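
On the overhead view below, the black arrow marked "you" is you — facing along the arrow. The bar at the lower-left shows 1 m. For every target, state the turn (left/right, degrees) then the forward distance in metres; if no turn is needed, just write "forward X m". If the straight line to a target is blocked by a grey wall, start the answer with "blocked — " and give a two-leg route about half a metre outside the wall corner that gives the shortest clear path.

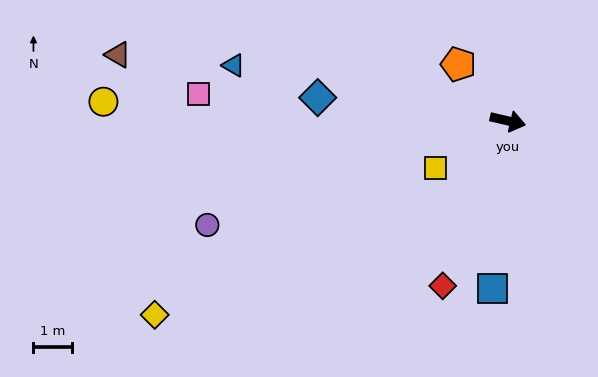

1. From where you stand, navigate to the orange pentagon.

turn left 144°, forward 2.0 m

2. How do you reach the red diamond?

turn right 98°, forward 4.6 m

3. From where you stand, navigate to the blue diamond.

turn right 174°, forward 5.0 m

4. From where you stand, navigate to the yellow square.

turn right 134°, forward 2.3 m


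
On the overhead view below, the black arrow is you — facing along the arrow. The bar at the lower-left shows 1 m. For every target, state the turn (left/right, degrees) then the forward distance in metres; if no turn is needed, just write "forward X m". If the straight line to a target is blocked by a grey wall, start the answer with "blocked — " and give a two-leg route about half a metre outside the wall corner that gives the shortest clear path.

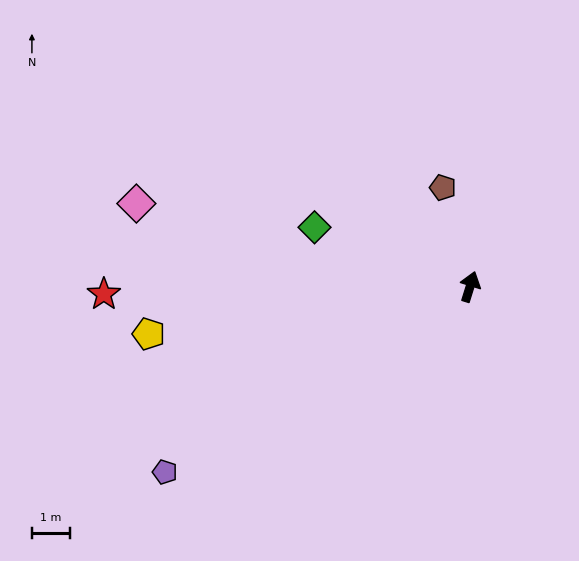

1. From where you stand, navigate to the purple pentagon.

turn left 139°, forward 9.3 m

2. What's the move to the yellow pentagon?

turn left 116°, forward 8.5 m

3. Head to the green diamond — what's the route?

turn left 86°, forward 4.3 m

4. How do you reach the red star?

turn left 109°, forward 9.5 m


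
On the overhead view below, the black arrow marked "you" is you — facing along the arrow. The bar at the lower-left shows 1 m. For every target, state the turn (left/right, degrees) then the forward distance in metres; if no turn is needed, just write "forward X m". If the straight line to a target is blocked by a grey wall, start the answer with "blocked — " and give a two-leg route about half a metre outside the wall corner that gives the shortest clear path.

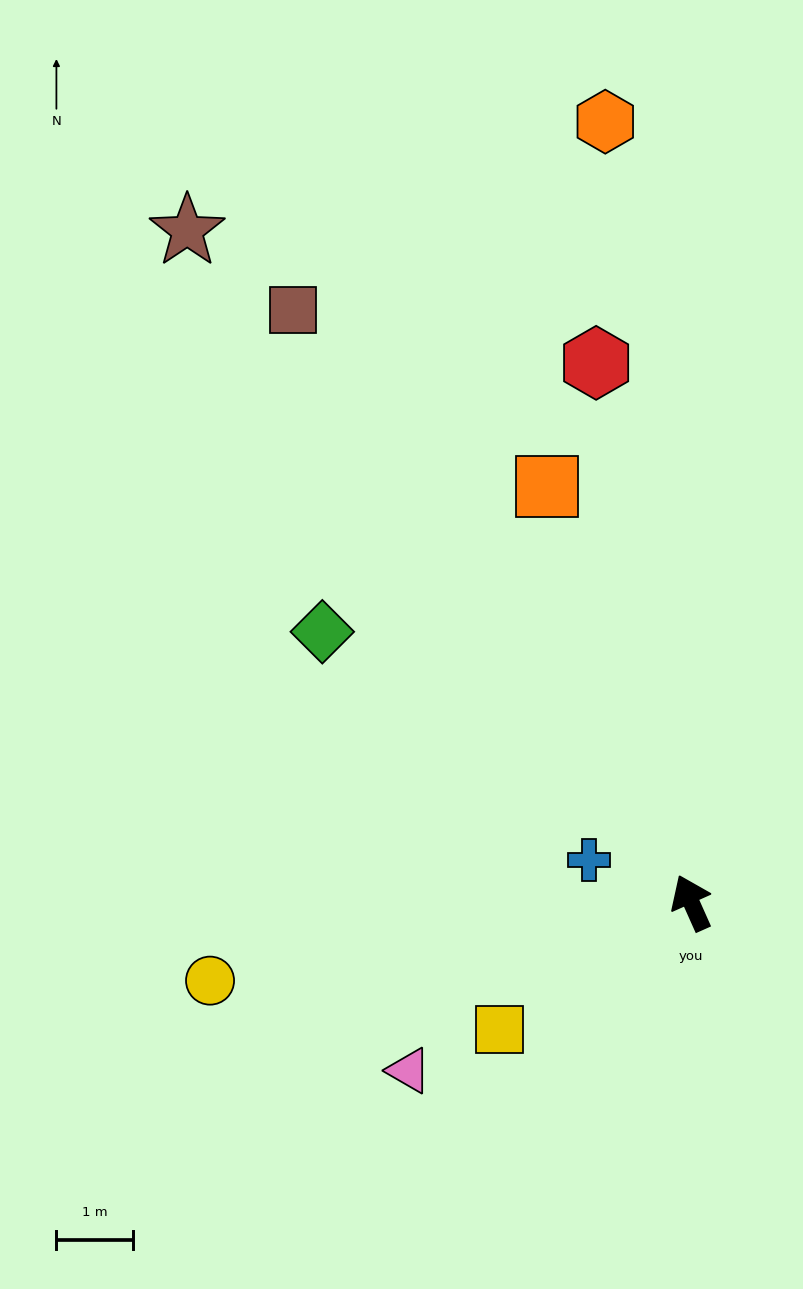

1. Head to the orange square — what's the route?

turn right 5°, forward 5.8 m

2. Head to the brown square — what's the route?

turn left 10°, forward 9.4 m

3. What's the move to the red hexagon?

turn right 14°, forward 7.2 m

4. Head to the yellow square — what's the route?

turn left 99°, forward 3.0 m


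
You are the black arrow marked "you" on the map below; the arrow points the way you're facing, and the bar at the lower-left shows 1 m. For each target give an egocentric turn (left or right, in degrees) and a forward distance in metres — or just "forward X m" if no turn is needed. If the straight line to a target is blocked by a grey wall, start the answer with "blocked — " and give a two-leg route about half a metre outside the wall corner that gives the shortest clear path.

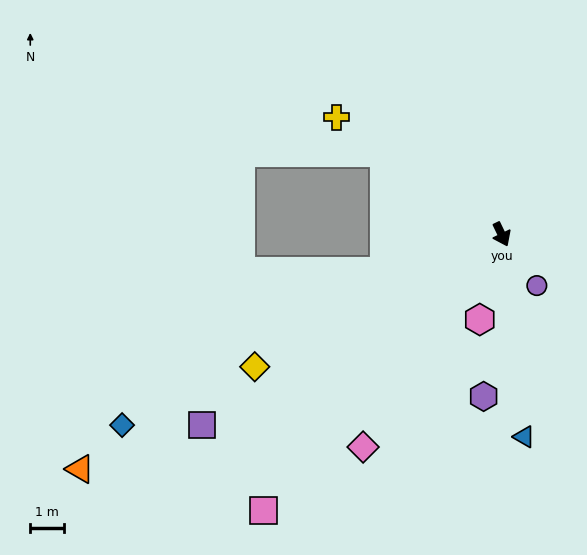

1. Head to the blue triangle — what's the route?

turn right 19°, forward 6.0 m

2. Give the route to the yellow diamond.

turn right 87°, forward 8.3 m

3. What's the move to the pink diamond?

turn right 59°, forward 7.5 m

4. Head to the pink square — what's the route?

turn right 66°, forward 10.8 m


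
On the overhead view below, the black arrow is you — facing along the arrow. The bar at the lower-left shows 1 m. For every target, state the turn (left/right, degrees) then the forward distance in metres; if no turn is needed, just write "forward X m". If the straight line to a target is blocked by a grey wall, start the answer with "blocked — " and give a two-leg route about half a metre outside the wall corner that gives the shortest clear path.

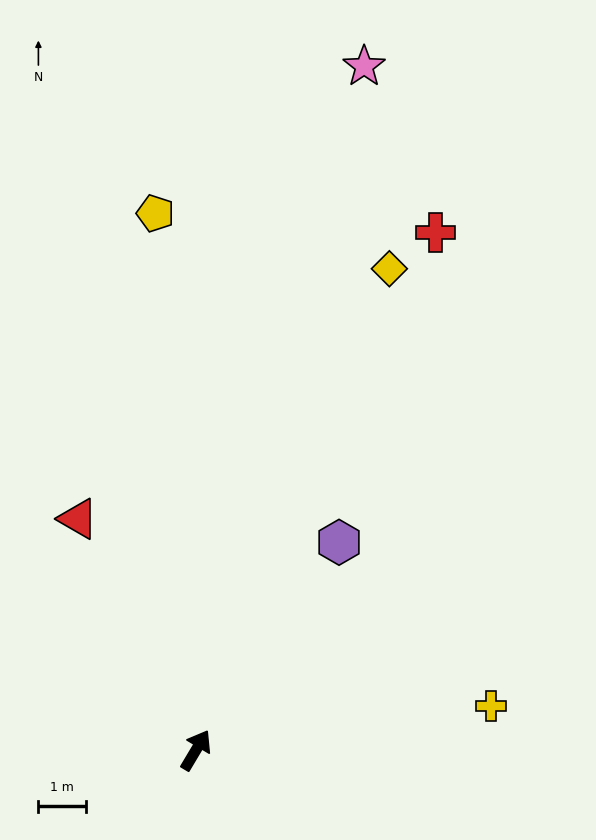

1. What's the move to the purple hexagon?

turn right 4°, forward 5.3 m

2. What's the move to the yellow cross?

turn right 51°, forward 6.3 m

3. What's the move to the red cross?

turn left 6°, forward 12.0 m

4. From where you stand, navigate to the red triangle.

turn left 58°, forward 5.5 m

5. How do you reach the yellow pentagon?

turn left 35°, forward 11.3 m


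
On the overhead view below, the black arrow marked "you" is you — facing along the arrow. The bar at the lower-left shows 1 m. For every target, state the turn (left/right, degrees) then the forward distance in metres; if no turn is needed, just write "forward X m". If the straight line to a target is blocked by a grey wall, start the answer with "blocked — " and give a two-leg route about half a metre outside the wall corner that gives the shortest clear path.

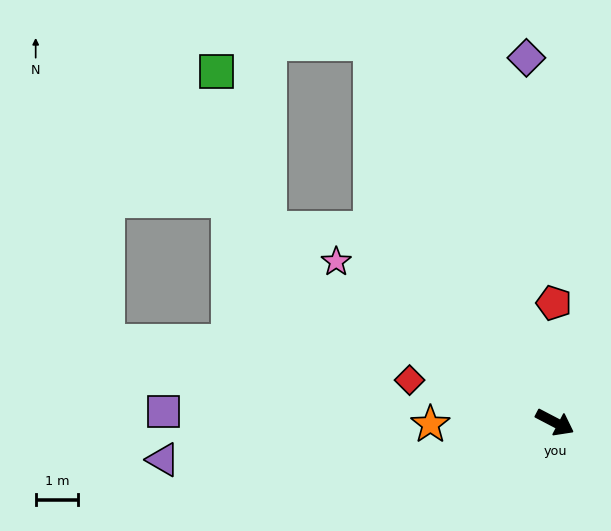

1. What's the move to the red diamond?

turn right 169°, forward 3.6 m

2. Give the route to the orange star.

turn right 151°, forward 2.9 m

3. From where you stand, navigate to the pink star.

turn left 171°, forward 6.4 m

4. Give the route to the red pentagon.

turn left 118°, forward 2.8 m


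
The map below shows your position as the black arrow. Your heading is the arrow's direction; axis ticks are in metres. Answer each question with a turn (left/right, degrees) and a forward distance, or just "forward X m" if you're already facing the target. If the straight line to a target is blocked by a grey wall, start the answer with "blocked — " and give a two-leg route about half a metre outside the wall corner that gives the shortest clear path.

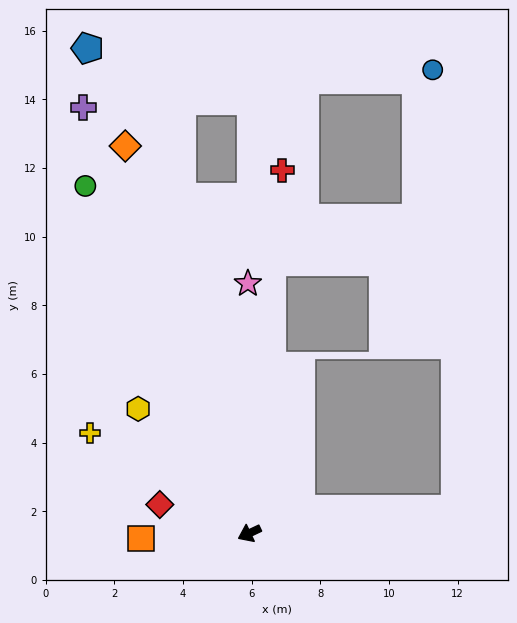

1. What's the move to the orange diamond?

turn right 98°, forward 11.8 m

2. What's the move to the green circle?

turn right 90°, forward 11.2 m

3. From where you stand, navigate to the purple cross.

turn right 94°, forward 13.3 m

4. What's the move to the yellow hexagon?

turn right 74°, forward 4.9 m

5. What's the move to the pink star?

turn right 115°, forward 7.3 m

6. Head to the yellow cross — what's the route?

turn right 57°, forward 5.5 m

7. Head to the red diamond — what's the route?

turn right 43°, forward 2.7 m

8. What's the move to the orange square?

turn right 22°, forward 3.2 m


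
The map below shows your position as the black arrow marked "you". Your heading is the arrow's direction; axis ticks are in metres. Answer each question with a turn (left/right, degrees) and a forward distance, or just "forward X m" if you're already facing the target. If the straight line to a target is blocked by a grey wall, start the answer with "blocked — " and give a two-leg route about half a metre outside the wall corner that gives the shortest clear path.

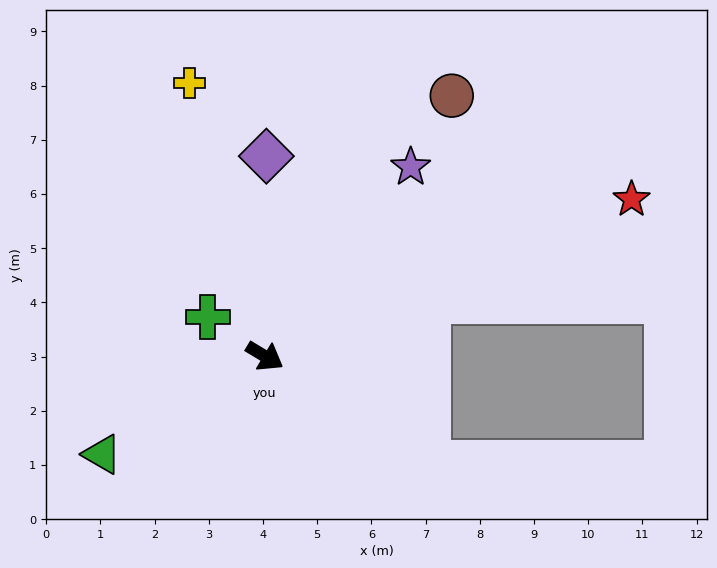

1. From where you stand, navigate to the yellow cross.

turn left 136°, forward 5.2 m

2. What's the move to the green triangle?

turn right 118°, forward 3.5 m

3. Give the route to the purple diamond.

turn left 121°, forward 3.7 m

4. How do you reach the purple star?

turn left 83°, forward 4.4 m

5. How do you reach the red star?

turn left 54°, forward 7.4 m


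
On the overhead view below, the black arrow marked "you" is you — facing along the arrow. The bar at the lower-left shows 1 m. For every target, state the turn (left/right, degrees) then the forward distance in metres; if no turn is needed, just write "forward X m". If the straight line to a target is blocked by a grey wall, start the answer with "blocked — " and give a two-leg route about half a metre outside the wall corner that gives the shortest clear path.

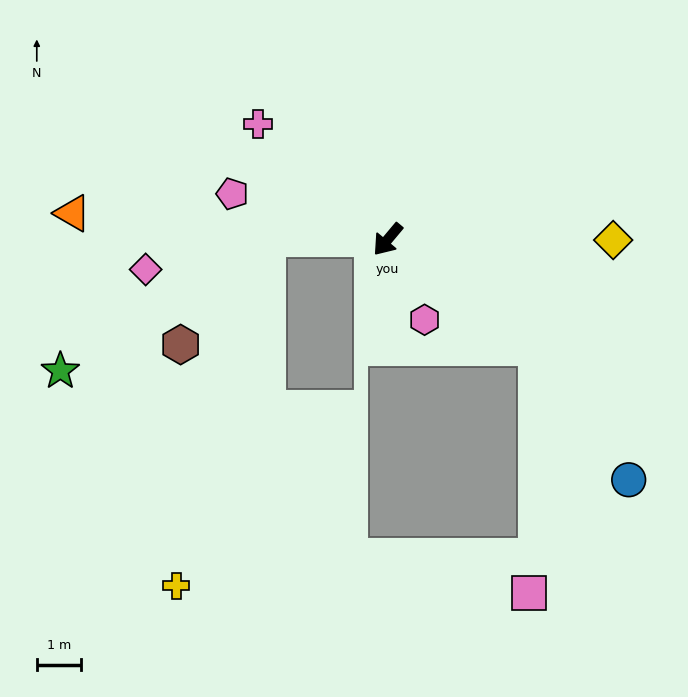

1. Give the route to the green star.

blocked — turn right 51°, forward 2.7 m, then turn left 34°, forward 5.5 m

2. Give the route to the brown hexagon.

blocked — turn right 51°, forward 2.7 m, then turn left 52°, forward 3.1 m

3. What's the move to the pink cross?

turn right 92°, forward 3.9 m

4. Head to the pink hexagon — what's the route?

turn left 65°, forward 2.0 m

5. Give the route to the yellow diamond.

turn left 130°, forward 5.1 m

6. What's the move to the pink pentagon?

turn right 66°, forward 3.6 m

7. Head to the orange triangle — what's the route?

turn right 55°, forward 7.1 m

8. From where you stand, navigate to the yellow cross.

blocked — turn right 51°, forward 2.7 m, then turn left 76°, forward 8.1 m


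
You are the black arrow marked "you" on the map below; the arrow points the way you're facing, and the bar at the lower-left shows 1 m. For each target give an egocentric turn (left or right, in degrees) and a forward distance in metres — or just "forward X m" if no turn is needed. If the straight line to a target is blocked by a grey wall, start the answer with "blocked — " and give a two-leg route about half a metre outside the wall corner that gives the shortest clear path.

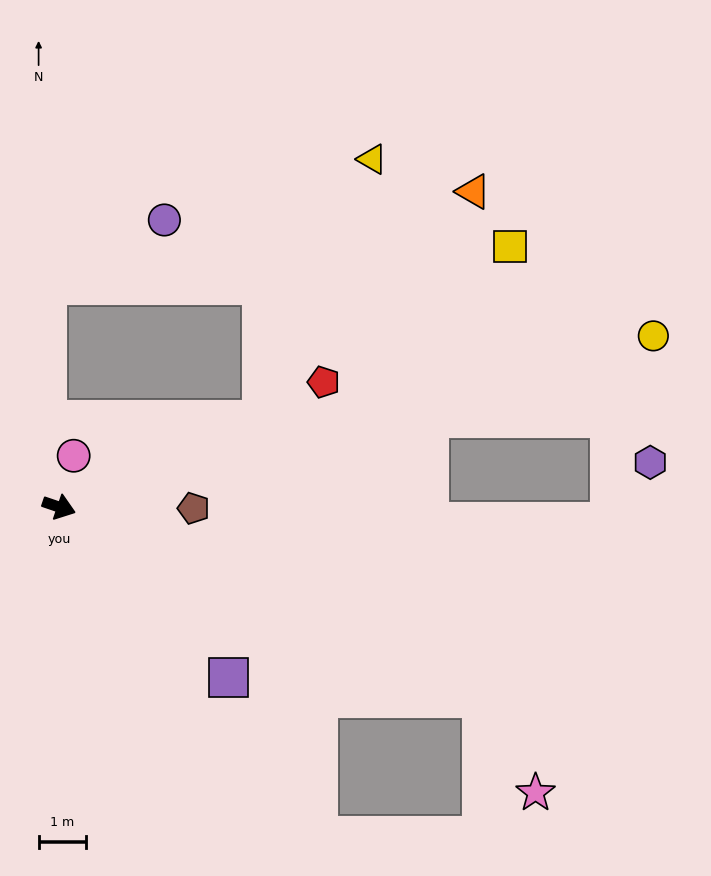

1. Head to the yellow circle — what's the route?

turn left 35°, forward 13.0 m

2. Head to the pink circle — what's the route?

turn left 93°, forward 1.1 m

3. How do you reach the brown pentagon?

turn left 18°, forward 2.8 m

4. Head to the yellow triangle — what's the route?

blocked — turn left 42°, forward 4.7 m, then turn left 44°, forward 6.0 m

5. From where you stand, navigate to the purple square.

turn right 26°, forward 5.1 m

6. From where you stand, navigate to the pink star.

blocked — turn right 5°, forward 9.8 m, then turn right 37°, forward 2.3 m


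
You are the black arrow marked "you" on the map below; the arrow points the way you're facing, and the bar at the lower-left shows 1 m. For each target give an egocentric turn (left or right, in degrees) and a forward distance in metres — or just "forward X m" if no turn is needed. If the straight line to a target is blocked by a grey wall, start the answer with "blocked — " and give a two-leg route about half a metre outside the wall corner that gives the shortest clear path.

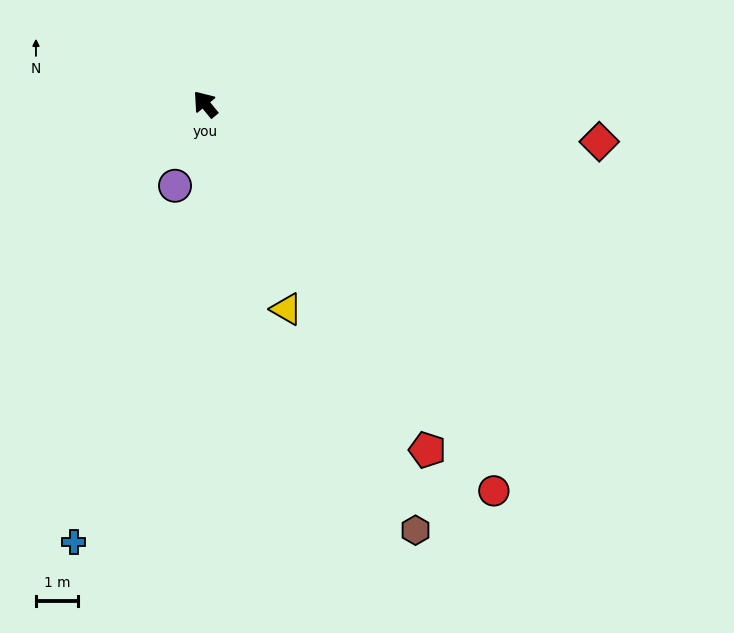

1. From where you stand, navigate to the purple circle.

turn left 120°, forward 2.1 m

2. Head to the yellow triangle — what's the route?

turn left 162°, forward 5.3 m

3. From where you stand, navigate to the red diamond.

turn right 135°, forward 9.5 m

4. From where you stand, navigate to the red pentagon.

turn left 173°, forward 9.9 m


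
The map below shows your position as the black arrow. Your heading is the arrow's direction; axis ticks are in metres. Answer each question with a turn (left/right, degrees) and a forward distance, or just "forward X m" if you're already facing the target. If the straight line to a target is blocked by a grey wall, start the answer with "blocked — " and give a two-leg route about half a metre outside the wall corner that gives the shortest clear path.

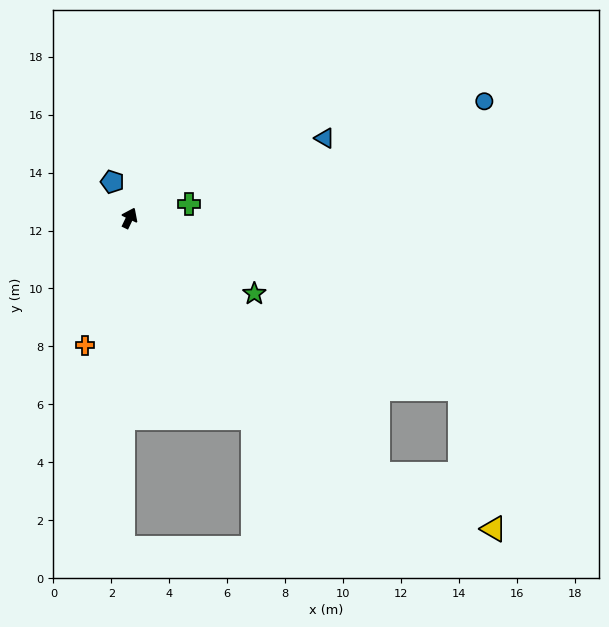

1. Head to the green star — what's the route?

turn right 96°, forward 5.0 m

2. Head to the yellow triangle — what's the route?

blocked — turn right 110°, forward 12.3 m, then turn left 20°, forward 4.4 m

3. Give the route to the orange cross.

turn right 174°, forward 4.7 m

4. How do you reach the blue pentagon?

turn left 51°, forward 1.4 m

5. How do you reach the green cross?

turn right 51°, forward 2.1 m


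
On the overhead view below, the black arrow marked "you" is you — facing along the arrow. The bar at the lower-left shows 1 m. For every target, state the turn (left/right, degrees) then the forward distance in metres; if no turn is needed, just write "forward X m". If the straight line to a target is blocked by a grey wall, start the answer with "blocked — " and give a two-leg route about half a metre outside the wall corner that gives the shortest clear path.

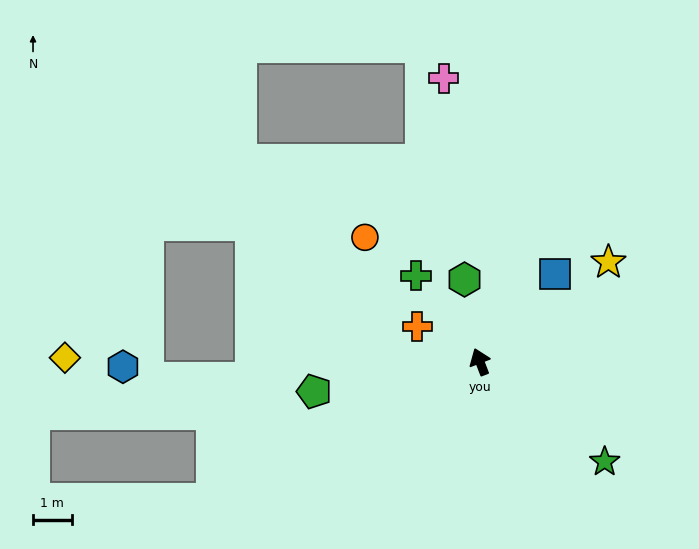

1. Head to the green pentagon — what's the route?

turn left 79°, forward 4.4 m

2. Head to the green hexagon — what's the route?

turn right 10°, forward 2.2 m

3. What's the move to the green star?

turn right 150°, forward 4.1 m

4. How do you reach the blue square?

turn right 62°, forward 3.0 m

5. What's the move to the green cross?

turn left 15°, forward 2.8 m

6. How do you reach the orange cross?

turn left 40°, forward 1.9 m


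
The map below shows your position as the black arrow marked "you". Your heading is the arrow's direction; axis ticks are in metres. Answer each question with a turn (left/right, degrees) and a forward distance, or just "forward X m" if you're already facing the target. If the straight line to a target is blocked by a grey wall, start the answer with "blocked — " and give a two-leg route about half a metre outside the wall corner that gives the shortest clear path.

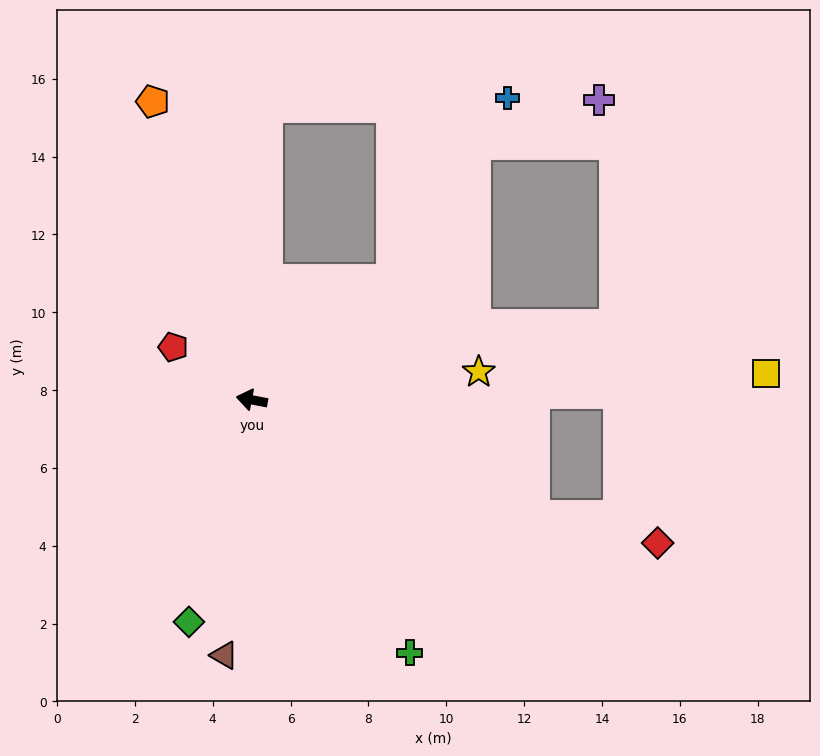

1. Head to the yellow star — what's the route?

turn right 162°, forward 5.9 m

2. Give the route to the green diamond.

turn left 85°, forward 5.9 m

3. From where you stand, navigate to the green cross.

turn left 133°, forward 7.7 m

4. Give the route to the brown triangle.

turn left 95°, forward 6.6 m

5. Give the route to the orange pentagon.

turn right 61°, forward 8.1 m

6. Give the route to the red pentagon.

turn right 23°, forward 2.4 m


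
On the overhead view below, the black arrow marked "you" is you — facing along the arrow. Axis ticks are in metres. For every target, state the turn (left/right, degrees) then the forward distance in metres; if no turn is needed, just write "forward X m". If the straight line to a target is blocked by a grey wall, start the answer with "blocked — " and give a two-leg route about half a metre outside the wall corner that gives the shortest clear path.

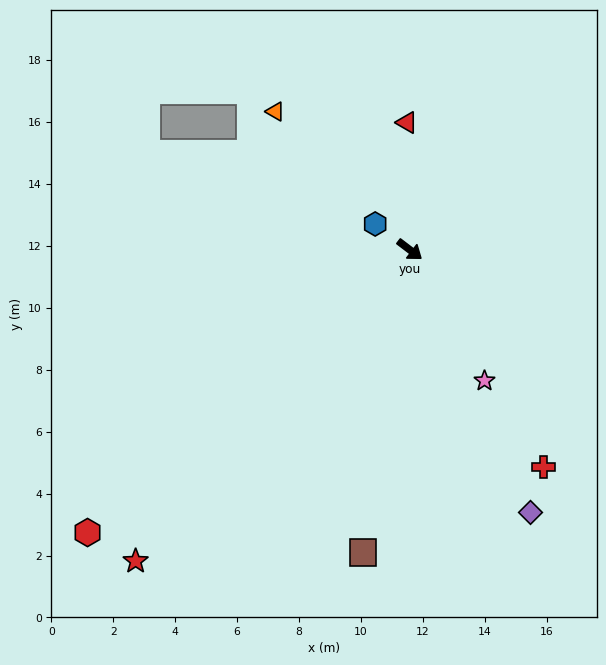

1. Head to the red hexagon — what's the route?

turn right 101°, forward 13.8 m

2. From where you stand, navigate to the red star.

turn right 94°, forward 13.4 m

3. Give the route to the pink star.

turn right 23°, forward 4.9 m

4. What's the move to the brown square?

turn right 61°, forward 9.9 m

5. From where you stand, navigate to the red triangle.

turn left 129°, forward 4.1 m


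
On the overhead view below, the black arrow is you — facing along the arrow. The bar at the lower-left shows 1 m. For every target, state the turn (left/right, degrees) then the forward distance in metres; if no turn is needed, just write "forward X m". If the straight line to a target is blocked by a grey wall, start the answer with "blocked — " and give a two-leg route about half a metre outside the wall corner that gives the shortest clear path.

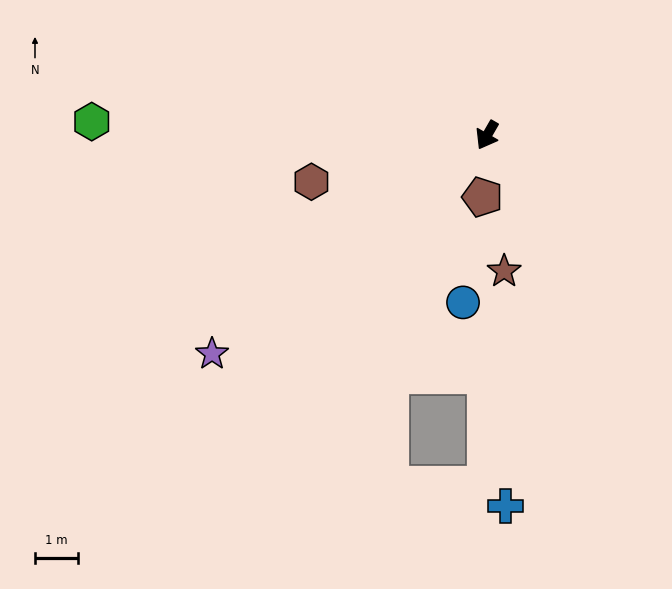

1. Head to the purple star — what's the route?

turn right 22°, forward 8.2 m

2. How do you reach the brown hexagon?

turn right 45°, forward 4.2 m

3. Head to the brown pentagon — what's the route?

turn left 26°, forward 1.4 m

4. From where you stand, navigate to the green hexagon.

turn right 62°, forward 9.2 m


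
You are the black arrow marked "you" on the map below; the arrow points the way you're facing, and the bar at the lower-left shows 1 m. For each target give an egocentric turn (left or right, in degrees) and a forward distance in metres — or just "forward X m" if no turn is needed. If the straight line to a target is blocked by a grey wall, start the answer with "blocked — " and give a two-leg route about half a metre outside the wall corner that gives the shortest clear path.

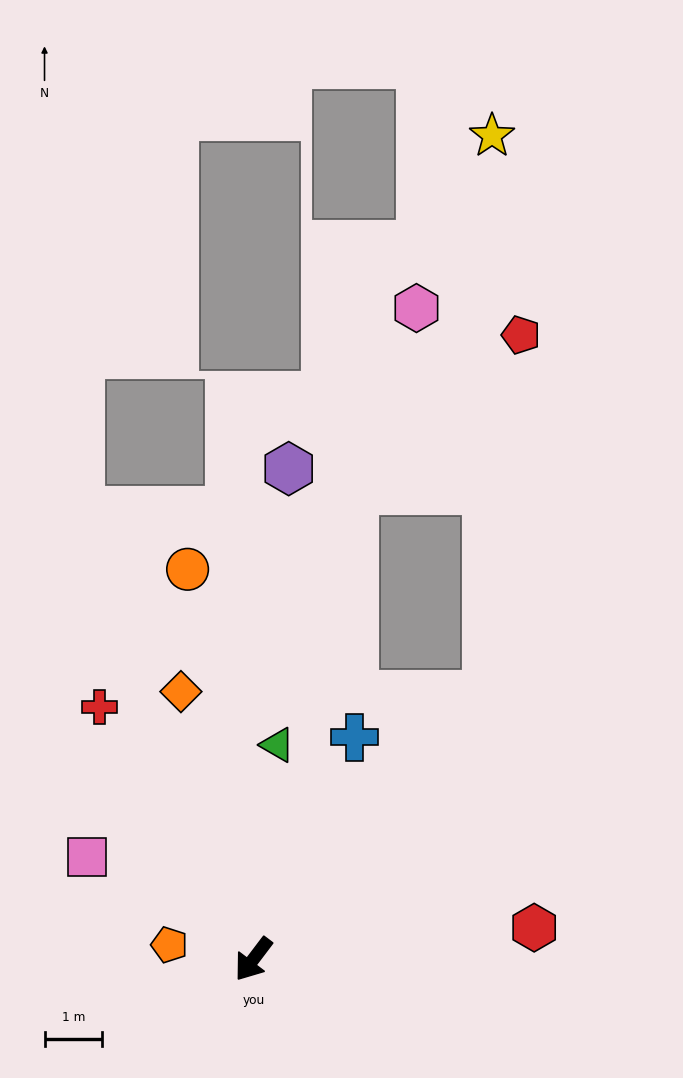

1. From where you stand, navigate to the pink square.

turn right 84°, forward 3.4 m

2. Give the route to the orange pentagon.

turn right 63°, forward 1.5 m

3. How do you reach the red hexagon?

turn left 134°, forward 4.9 m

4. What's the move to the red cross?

turn right 112°, forward 5.1 m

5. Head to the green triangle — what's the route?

turn right 149°, forward 3.7 m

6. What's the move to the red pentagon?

blocked — turn left 176°, forward 6.1 m, then turn left 36°, forward 6.2 m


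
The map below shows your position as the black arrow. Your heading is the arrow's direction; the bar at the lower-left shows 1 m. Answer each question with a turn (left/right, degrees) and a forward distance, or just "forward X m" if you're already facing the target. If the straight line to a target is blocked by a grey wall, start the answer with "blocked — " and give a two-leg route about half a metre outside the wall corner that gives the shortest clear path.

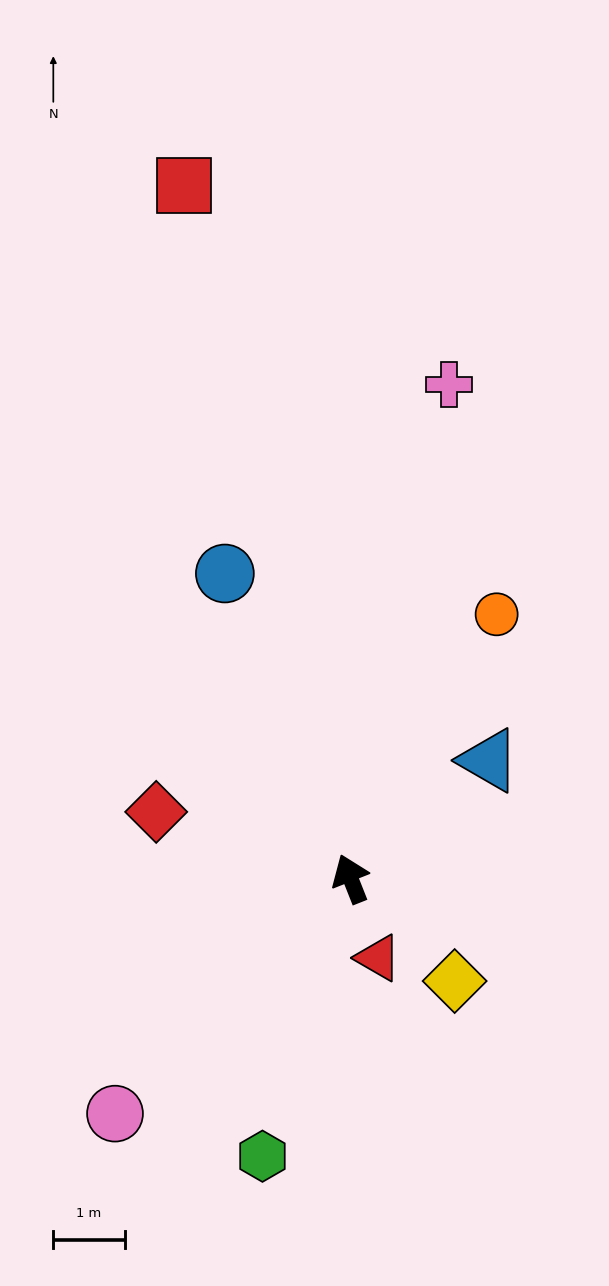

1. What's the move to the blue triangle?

turn right 71°, forward 2.5 m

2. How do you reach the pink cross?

turn right 33°, forward 7.0 m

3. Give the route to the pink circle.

turn left 113°, forward 4.7 m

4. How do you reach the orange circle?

turn right 51°, forward 4.2 m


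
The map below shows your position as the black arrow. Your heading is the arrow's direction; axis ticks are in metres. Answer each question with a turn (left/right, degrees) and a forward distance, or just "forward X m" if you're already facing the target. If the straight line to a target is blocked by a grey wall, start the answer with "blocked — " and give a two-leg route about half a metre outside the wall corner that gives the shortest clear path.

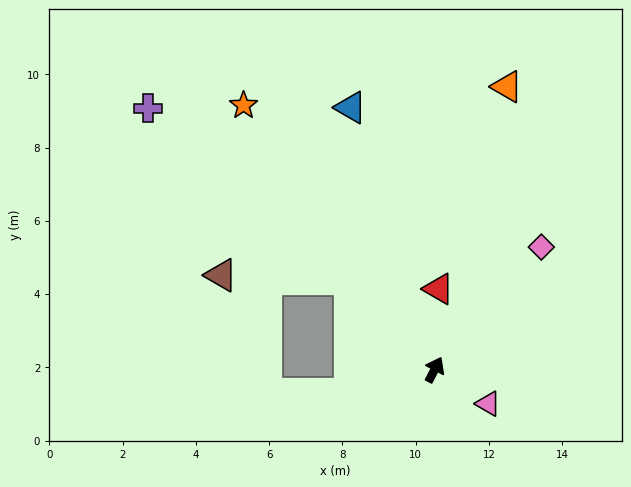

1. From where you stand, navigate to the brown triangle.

blocked — turn left 71°, forward 3.4 m, then turn left 45°, forward 3.5 m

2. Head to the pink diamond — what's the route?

turn right 14°, forward 4.4 m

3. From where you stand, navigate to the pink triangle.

turn right 95°, forward 1.7 m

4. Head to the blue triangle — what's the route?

turn left 45°, forward 7.5 m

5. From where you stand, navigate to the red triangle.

turn left 25°, forward 2.2 m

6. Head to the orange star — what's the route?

turn left 63°, forward 8.9 m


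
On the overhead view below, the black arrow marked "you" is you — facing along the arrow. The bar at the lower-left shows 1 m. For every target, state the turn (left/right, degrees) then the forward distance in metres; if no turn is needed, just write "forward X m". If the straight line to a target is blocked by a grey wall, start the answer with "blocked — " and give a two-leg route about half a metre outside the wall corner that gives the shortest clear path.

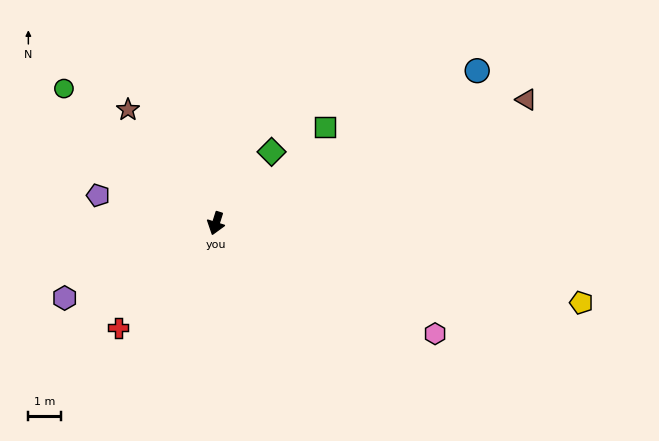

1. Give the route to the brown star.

turn right 125°, forward 4.4 m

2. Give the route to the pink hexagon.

turn left 81°, forward 7.6 m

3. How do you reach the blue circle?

turn left 138°, forward 9.3 m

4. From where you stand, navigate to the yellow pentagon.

turn left 95°, forward 11.5 m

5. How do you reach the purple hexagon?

turn right 46°, forward 5.2 m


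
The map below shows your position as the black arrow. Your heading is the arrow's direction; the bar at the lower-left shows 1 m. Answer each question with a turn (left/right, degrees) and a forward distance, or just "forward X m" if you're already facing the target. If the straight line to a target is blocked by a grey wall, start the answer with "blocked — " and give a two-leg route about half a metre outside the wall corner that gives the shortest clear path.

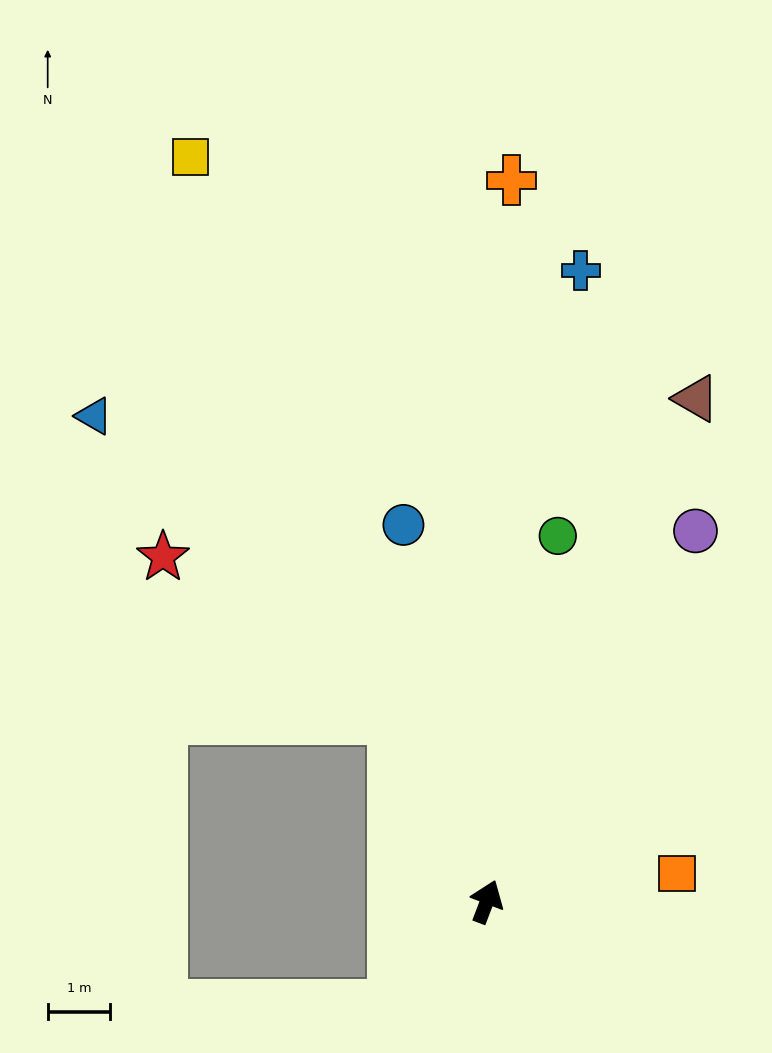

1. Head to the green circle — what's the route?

turn left 10°, forward 6.0 m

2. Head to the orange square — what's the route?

turn right 61°, forward 3.1 m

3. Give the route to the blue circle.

turn left 33°, forward 6.2 m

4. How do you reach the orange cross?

turn left 19°, forward 11.6 m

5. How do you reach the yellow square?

turn left 43°, forward 12.8 m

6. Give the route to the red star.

blocked — turn left 48°, forward 3.3 m, then turn left 28°, forward 4.5 m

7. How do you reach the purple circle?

turn right 8°, forward 6.8 m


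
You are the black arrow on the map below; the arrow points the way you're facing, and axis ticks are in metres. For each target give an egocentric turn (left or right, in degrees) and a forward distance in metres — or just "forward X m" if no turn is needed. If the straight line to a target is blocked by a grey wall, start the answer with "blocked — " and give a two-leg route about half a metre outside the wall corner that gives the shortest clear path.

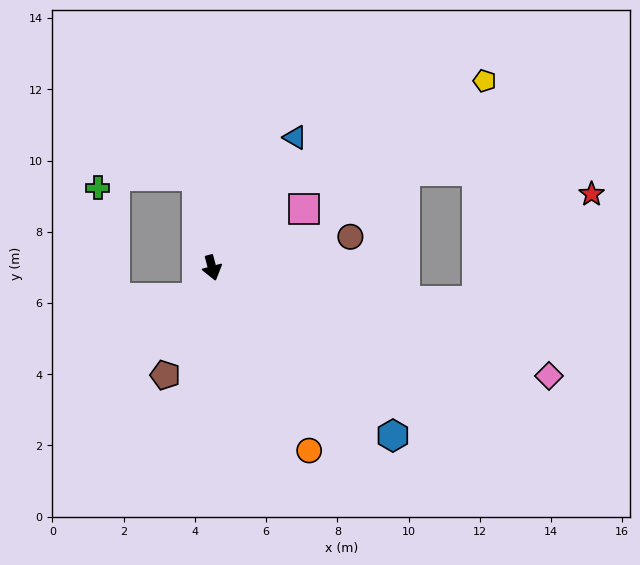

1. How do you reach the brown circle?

turn left 88°, forward 4.0 m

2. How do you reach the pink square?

turn left 108°, forward 3.1 m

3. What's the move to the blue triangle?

turn left 133°, forward 4.3 m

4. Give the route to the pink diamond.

turn left 57°, forward 9.9 m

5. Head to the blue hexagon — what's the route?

turn left 32°, forward 6.9 m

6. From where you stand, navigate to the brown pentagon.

turn right 39°, forward 3.3 m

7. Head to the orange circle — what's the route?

turn left 13°, forward 5.8 m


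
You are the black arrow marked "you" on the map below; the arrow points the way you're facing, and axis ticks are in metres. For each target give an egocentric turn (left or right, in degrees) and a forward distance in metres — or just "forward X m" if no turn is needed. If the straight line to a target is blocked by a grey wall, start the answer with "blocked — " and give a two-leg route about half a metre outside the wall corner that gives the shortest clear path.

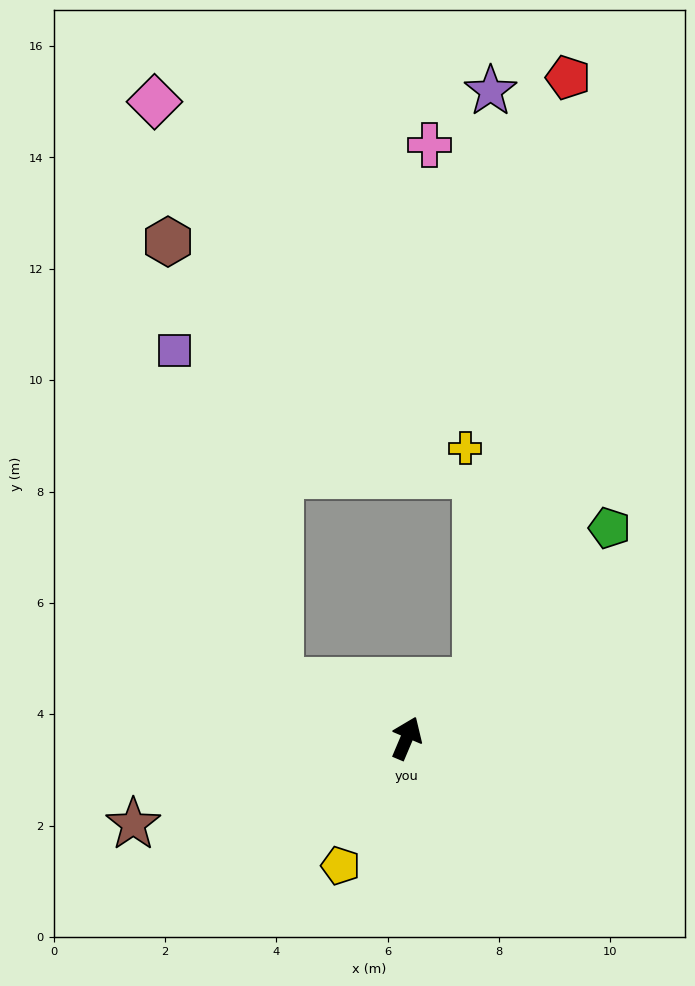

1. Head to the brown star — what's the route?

turn left 130°, forward 5.1 m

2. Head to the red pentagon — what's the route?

blocked — turn right 28°, forward 1.6 m, then turn left 42°, forward 11.0 m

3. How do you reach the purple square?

blocked — turn left 89°, forward 2.5 m, then turn right 48°, forward 6.2 m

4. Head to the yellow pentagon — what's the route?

turn left 176°, forward 2.6 m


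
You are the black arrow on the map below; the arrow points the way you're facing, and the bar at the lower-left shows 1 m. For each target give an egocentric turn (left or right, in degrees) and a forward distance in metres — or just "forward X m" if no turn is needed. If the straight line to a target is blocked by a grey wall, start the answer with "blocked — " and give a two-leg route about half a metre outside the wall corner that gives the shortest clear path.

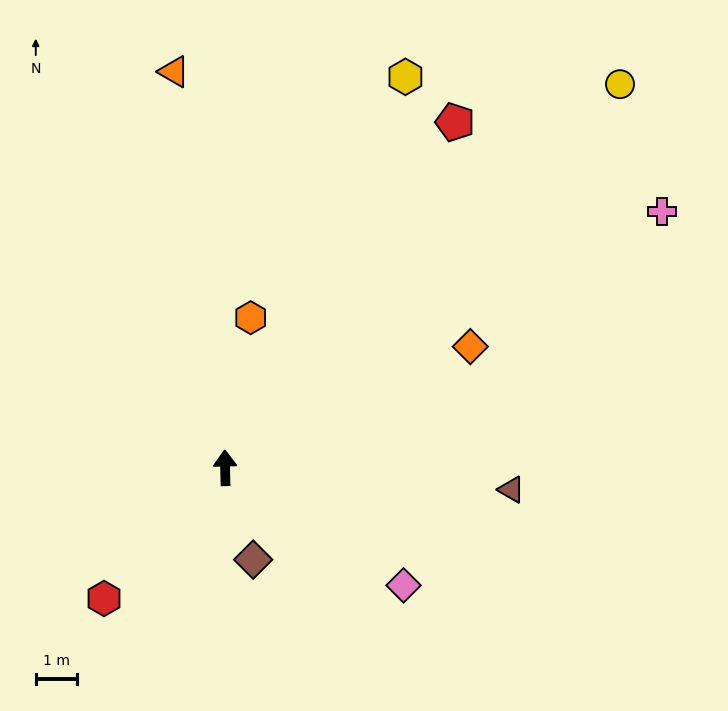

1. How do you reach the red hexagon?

turn left 136°, forward 4.3 m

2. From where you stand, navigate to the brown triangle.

turn right 96°, forward 7.0 m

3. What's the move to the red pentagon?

turn right 35°, forward 10.1 m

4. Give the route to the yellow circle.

turn right 47°, forward 13.4 m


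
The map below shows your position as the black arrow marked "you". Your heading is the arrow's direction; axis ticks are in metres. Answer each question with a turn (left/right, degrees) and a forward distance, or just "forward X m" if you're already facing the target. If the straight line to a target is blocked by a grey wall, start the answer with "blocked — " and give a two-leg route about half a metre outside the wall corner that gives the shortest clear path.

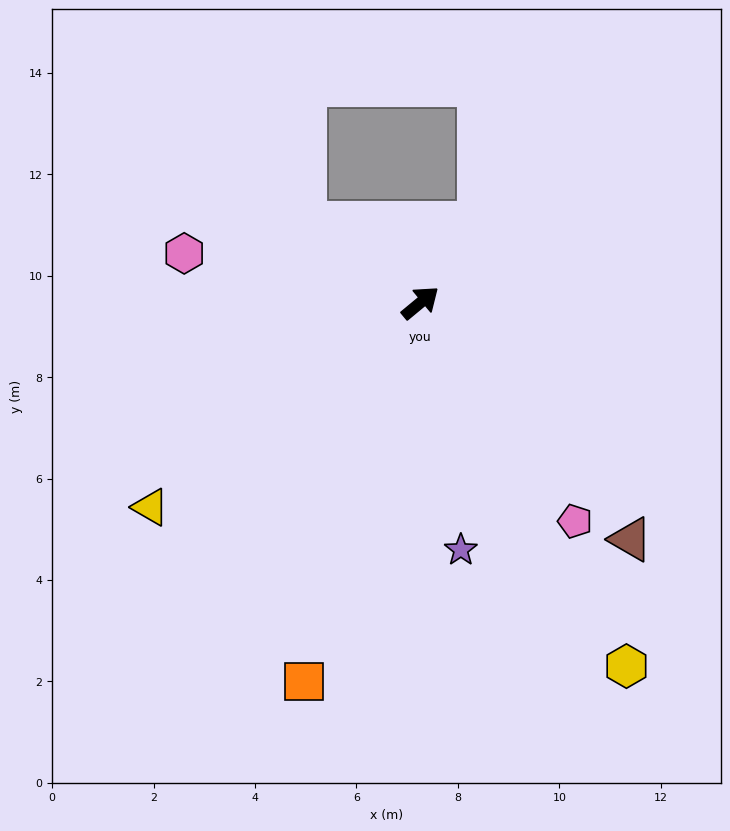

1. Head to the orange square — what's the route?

turn right 147°, forward 7.8 m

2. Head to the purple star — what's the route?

turn right 120°, forward 4.9 m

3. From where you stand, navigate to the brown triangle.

turn right 88°, forward 6.2 m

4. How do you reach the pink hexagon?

turn left 129°, forward 4.8 m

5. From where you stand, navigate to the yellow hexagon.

turn right 100°, forward 8.2 m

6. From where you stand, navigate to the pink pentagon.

turn right 94°, forward 5.3 m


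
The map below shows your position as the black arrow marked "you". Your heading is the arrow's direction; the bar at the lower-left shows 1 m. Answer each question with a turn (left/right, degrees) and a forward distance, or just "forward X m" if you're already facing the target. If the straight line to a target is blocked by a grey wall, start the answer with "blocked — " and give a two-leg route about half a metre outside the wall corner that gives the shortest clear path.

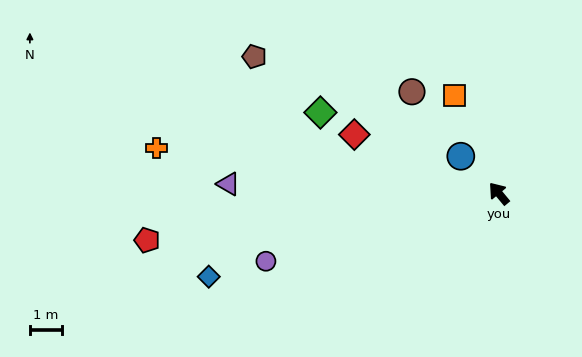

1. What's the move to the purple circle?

turn left 67°, forward 7.5 m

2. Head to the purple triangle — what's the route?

turn left 48°, forward 8.4 m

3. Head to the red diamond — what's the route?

turn left 28°, forward 4.8 m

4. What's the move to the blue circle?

turn left 6°, forward 1.6 m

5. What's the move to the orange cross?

turn left 43°, forward 10.7 m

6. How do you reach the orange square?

turn right 15°, forward 3.3 m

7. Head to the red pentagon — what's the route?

turn left 58°, forward 11.0 m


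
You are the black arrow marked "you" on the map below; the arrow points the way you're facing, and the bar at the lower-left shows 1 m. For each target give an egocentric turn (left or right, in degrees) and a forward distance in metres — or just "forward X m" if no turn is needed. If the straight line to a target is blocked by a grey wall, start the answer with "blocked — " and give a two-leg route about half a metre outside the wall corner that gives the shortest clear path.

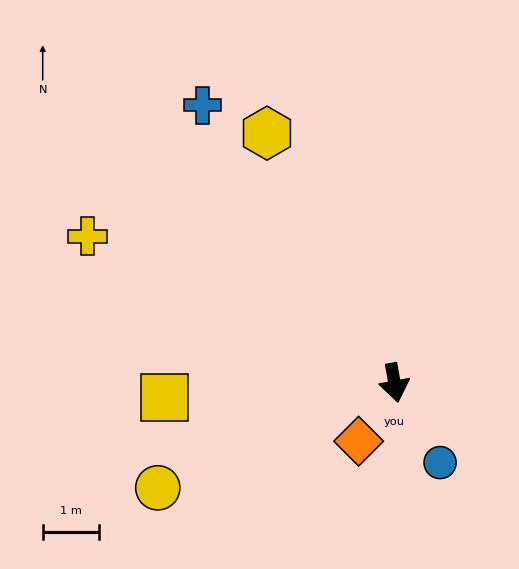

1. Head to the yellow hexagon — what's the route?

turn right 163°, forward 5.0 m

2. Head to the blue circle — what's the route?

turn left 20°, forward 1.6 m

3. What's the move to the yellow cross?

turn right 126°, forward 6.1 m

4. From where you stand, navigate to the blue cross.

turn right 155°, forward 6.0 m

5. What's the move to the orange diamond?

turn right 42°, forward 1.2 m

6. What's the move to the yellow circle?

turn right 76°, forward 4.6 m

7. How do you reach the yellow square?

turn right 97°, forward 4.1 m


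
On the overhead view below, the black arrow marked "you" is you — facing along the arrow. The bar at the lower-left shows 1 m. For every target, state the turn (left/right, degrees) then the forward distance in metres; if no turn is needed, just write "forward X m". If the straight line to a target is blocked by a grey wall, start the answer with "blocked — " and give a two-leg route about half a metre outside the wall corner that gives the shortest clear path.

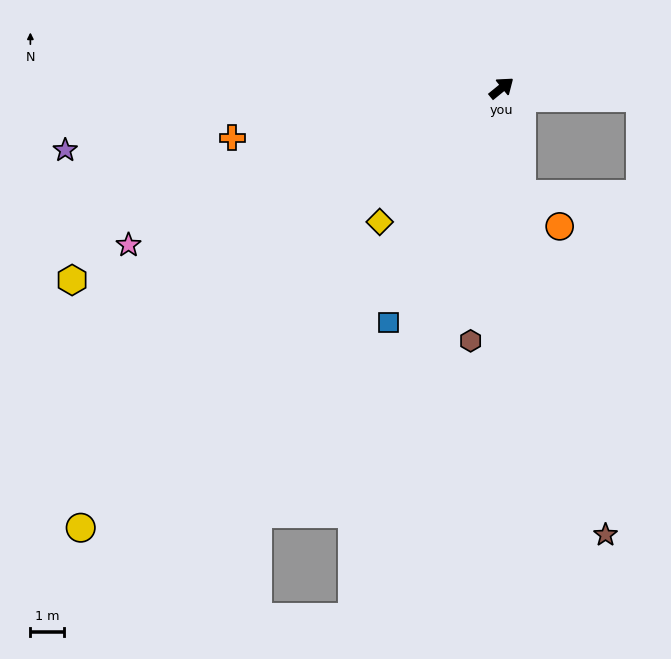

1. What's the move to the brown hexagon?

turn right 136°, forward 7.6 m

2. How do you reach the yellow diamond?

turn right 171°, forward 5.4 m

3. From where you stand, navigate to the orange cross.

turn left 151°, forward 8.1 m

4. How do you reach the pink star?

turn left 164°, forward 12.0 m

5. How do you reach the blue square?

turn right 155°, forward 7.7 m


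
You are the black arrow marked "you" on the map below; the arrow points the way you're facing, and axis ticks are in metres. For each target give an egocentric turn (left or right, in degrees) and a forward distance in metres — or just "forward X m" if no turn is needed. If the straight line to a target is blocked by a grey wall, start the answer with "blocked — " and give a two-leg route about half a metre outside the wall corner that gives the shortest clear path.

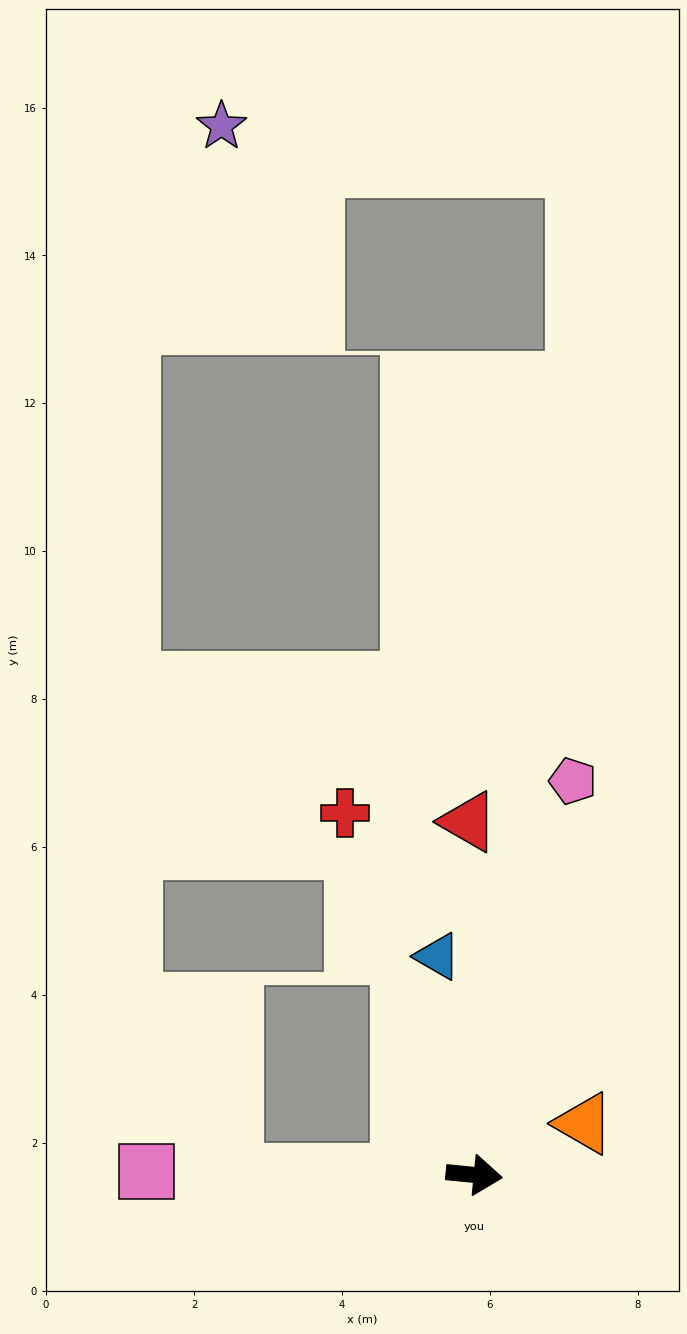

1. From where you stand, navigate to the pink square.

turn right 175°, forward 4.4 m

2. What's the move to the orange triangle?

turn left 31°, forward 1.6 m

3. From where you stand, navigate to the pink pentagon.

turn left 82°, forward 5.5 m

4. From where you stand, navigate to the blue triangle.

turn left 105°, forward 3.0 m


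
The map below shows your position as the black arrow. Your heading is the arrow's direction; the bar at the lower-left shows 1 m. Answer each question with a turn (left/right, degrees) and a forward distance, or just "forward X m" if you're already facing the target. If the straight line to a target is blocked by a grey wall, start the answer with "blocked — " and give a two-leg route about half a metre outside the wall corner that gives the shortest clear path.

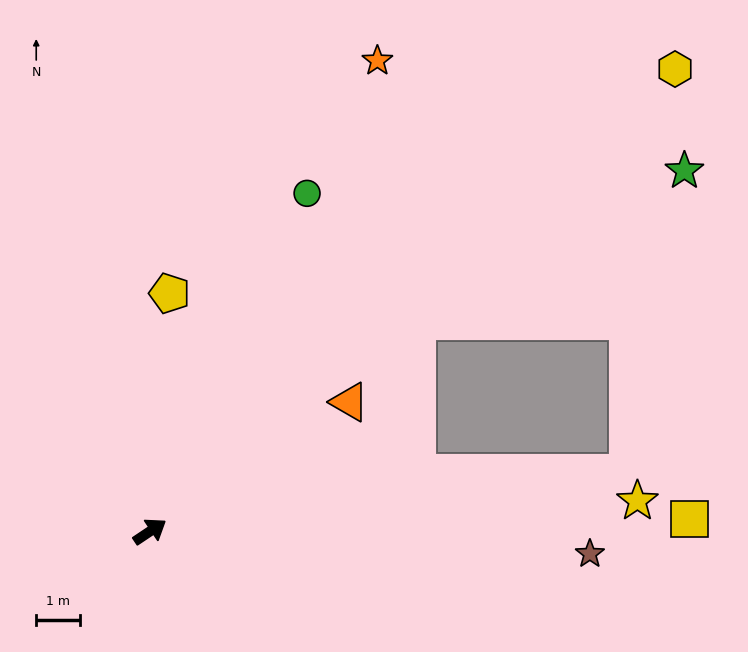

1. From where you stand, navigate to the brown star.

turn right 37°, forward 10.1 m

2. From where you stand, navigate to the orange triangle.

forward 5.4 m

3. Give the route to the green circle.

turn left 31°, forward 8.5 m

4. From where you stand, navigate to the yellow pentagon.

turn left 52°, forward 5.5 m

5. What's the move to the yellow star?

turn right 30°, forward 11.2 m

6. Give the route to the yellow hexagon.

turn left 8°, forward 16.0 m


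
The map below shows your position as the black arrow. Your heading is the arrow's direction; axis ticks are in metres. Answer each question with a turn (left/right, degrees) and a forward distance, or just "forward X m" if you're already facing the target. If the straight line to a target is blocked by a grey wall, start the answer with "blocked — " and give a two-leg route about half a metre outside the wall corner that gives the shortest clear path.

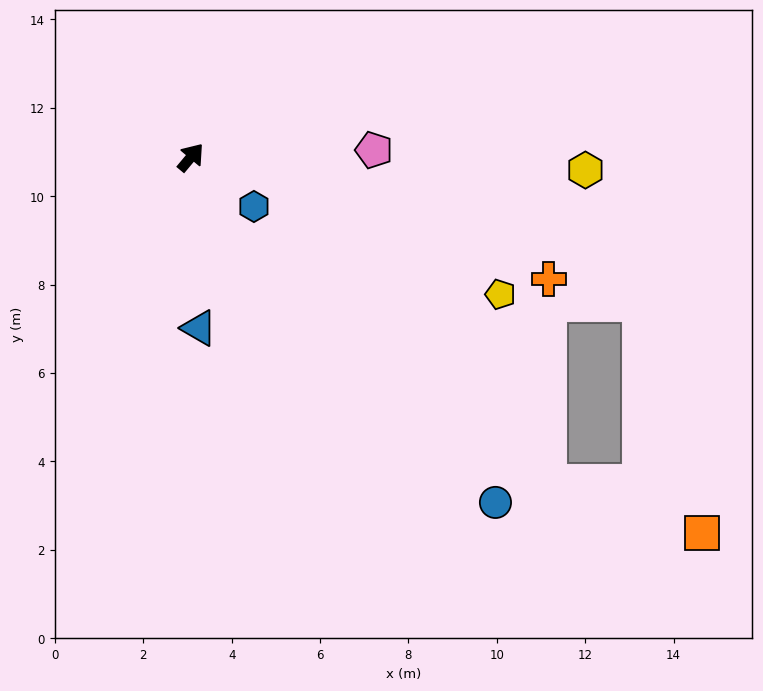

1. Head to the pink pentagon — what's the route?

turn right 48°, forward 4.1 m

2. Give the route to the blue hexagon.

turn right 88°, forward 1.8 m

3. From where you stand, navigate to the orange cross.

turn right 69°, forward 8.6 m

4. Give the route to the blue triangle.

turn right 137°, forward 3.9 m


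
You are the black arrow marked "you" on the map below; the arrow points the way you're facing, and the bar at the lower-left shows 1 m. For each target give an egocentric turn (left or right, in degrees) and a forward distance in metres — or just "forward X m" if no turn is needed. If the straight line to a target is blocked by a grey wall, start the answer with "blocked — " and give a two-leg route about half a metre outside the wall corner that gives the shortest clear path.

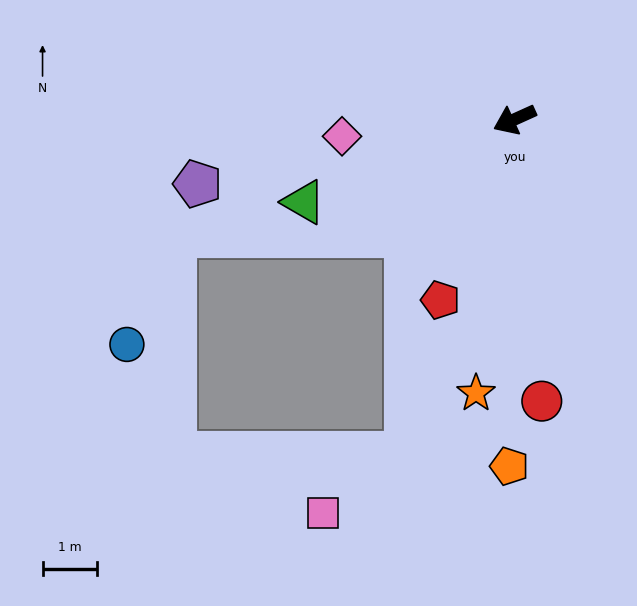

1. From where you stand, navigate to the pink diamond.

turn right 19°, forward 3.2 m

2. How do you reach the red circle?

turn left 71°, forward 5.2 m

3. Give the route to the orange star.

turn left 58°, forward 5.1 m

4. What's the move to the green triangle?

turn right 3°, forward 4.1 m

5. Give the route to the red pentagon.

turn left 43°, forward 3.6 m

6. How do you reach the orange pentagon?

turn left 65°, forward 6.3 m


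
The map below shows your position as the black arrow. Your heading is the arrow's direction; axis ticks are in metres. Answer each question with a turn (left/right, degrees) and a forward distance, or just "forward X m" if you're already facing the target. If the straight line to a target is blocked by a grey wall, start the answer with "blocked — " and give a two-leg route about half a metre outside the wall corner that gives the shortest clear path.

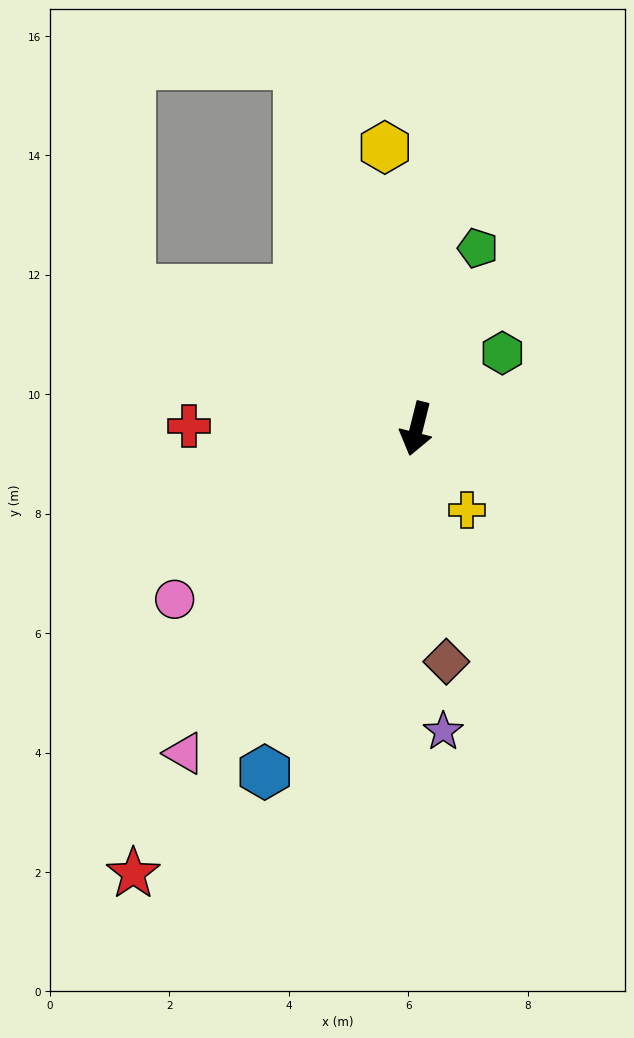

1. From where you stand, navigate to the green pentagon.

turn left 175°, forward 3.2 m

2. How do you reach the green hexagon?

turn left 145°, forward 1.9 m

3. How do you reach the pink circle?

turn right 41°, forward 5.0 m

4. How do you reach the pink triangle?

turn right 22°, forward 6.7 m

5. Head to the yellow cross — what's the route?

turn left 46°, forward 1.6 m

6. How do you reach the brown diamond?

turn left 21°, forward 3.9 m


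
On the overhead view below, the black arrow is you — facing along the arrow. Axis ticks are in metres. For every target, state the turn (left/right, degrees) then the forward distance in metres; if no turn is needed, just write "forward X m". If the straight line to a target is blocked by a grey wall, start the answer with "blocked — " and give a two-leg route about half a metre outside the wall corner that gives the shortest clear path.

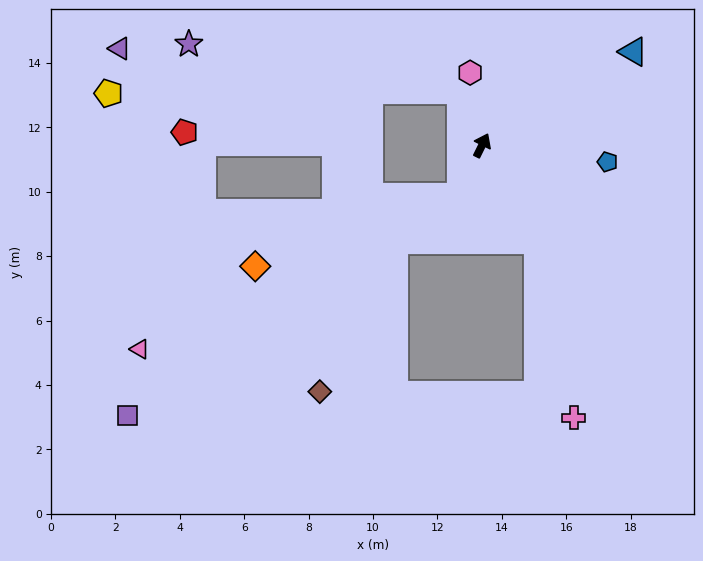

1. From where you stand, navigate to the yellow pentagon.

blocked — turn left 48°, forward 1.8 m, then turn left 69°, forward 10.9 m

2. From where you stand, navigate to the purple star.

blocked — turn left 48°, forward 1.8 m, then turn left 59°, forward 8.6 m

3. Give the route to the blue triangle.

turn right 32°, forward 5.5 m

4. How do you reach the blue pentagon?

turn right 71°, forward 3.9 m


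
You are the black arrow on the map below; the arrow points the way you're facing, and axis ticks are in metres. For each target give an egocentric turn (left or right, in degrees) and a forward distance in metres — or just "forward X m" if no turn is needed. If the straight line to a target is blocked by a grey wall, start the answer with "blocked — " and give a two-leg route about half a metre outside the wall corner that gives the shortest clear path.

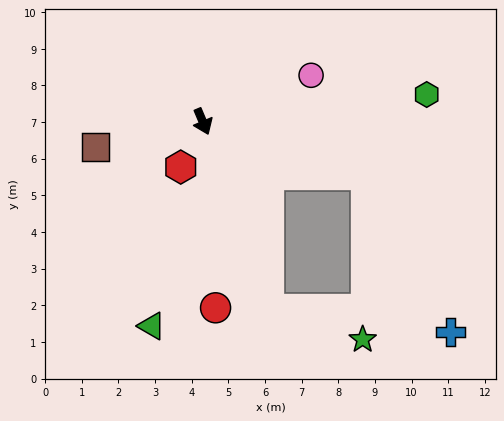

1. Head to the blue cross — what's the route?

blocked — turn left 49°, forward 4.7 m, then turn right 44°, forward 4.9 m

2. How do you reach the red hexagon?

turn right 49°, forward 1.4 m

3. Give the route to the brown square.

turn right 100°, forward 3.0 m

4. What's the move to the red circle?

turn right 19°, forward 5.1 m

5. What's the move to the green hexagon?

turn left 74°, forward 6.2 m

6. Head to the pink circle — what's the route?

turn left 90°, forward 3.2 m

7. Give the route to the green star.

blocked — turn right 4°, forward 5.4 m, then turn left 53°, forward 2.7 m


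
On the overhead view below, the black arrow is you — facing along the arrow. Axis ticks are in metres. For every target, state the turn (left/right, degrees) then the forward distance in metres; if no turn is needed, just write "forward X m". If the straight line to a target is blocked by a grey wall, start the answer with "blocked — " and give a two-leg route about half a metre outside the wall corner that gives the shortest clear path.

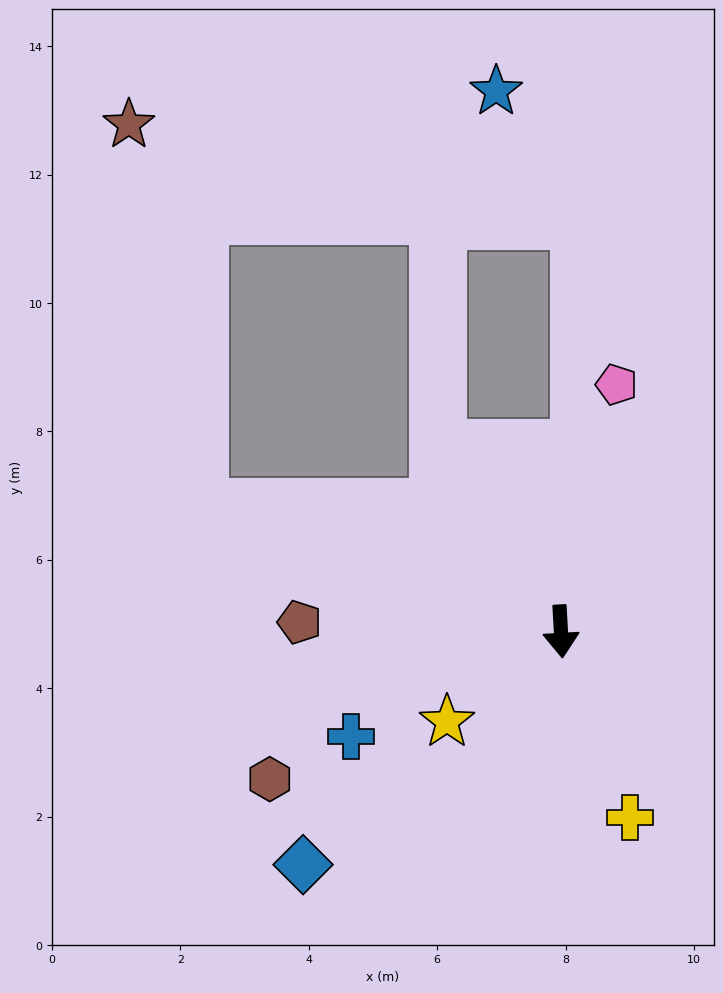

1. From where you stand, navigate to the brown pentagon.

turn right 95°, forward 4.1 m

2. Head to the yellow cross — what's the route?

turn left 17°, forward 3.1 m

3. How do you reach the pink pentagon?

turn left 164°, forward 3.9 m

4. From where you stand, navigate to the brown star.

blocked — turn right 112°, forward 5.9 m, then turn right 61°, forward 6.0 m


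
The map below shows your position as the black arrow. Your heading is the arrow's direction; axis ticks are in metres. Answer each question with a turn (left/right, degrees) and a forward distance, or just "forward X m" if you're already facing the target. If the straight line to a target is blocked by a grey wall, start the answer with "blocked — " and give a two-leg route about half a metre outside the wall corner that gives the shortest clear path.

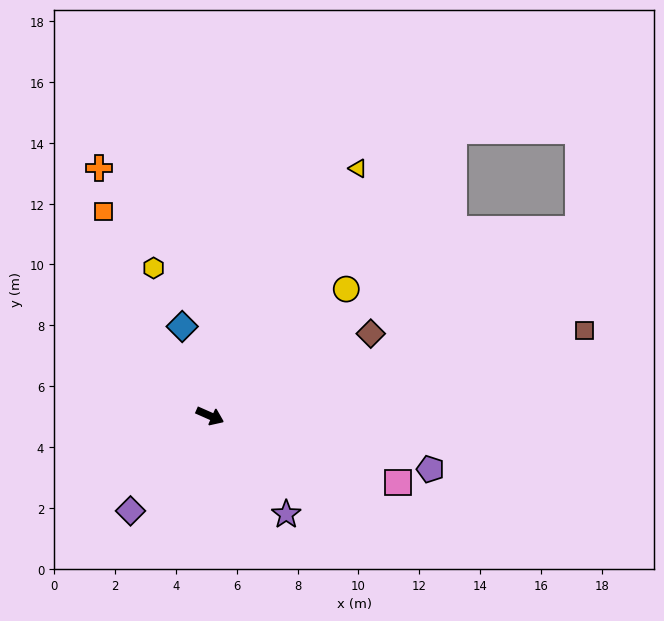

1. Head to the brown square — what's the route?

turn left 37°, forward 12.6 m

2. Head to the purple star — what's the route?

turn right 28°, forward 4.1 m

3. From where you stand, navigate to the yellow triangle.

turn left 83°, forward 9.5 m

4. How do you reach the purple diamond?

turn right 106°, forward 4.1 m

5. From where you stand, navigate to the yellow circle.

turn left 67°, forward 6.1 m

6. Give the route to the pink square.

turn left 4°, forward 6.6 m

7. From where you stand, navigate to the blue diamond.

turn left 131°, forward 3.1 m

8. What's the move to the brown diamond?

turn left 51°, forward 5.9 m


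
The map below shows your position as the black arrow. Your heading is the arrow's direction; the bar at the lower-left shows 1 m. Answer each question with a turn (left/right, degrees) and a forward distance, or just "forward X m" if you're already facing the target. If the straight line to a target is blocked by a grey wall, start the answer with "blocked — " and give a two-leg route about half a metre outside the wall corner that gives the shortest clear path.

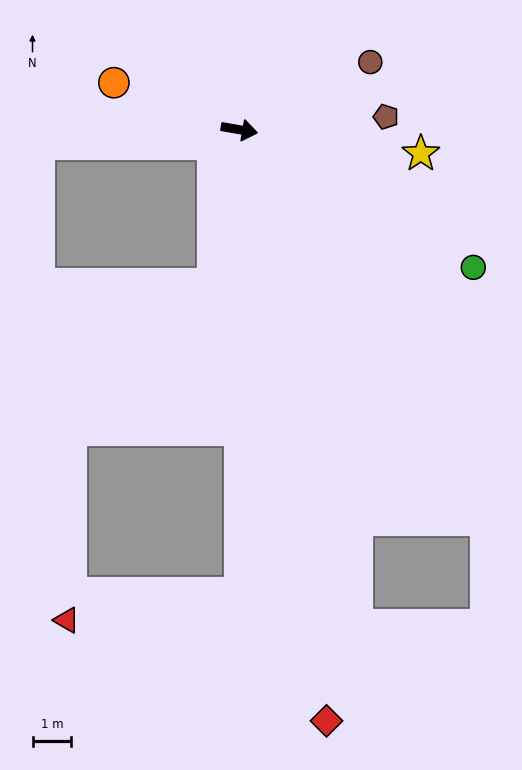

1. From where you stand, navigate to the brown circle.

turn left 37°, forward 3.8 m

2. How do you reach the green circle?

turn right 21°, forward 7.0 m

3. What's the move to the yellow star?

turn left 2°, forward 4.7 m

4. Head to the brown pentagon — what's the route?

turn left 15°, forward 3.8 m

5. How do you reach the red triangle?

blocked — turn right 80°, forward 12.0 m, then turn right 81°, forward 4.5 m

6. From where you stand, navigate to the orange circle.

turn left 169°, forward 3.5 m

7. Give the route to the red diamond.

turn right 72°, forward 15.4 m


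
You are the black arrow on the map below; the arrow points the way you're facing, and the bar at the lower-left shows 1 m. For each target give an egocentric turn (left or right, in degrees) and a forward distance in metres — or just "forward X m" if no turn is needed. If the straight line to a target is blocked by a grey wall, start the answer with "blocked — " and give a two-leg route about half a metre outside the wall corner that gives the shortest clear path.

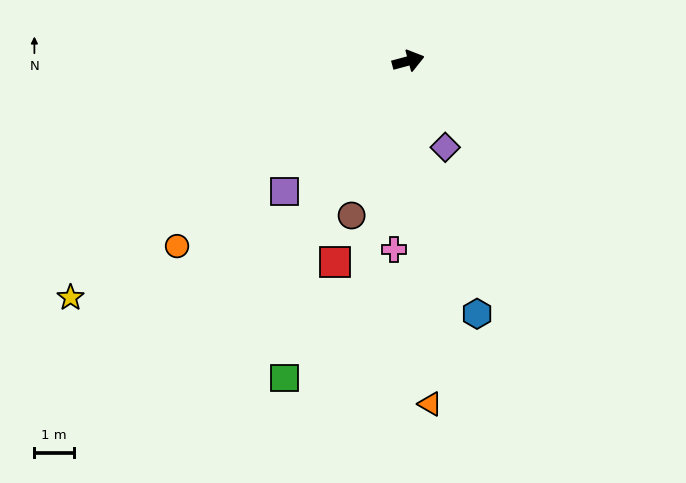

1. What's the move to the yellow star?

turn right 160°, forward 10.4 m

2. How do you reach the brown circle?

turn right 125°, forward 4.2 m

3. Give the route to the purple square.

turn right 149°, forward 4.5 m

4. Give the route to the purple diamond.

turn right 82°, forward 2.4 m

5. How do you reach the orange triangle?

turn right 101°, forward 8.7 m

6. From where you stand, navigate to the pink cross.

turn right 109°, forward 4.8 m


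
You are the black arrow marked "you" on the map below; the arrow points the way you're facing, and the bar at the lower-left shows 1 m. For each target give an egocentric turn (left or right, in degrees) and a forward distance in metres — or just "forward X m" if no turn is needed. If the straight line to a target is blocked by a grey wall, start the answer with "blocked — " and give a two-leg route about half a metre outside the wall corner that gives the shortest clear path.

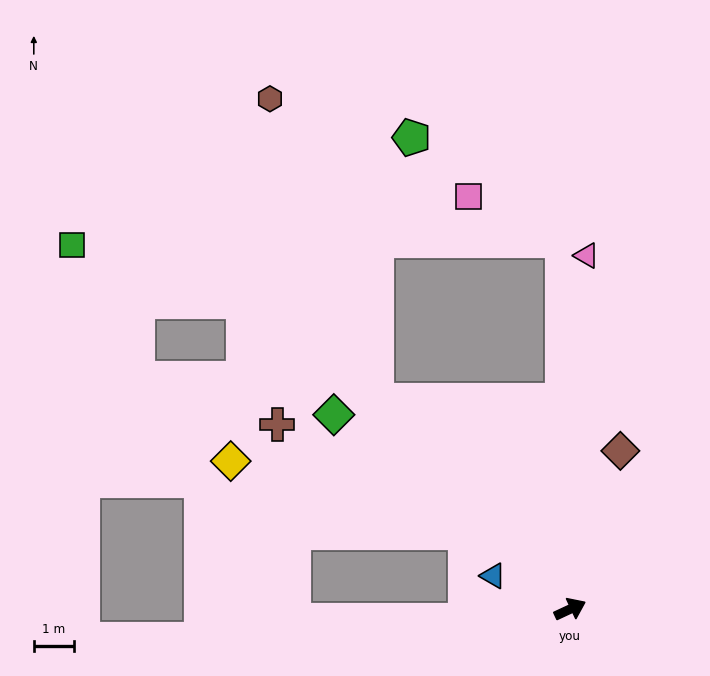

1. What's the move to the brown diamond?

turn left 47°, forward 4.1 m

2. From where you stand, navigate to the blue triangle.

turn left 132°, forward 2.1 m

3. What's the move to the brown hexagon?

blocked — turn left 108°, forward 7.0 m, then turn right 23°, forward 7.9 m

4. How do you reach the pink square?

blocked — turn left 66°, forward 9.1 m, then turn left 64°, forward 2.6 m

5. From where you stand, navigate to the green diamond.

turn left 116°, forward 7.6 m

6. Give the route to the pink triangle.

turn left 62°, forward 8.8 m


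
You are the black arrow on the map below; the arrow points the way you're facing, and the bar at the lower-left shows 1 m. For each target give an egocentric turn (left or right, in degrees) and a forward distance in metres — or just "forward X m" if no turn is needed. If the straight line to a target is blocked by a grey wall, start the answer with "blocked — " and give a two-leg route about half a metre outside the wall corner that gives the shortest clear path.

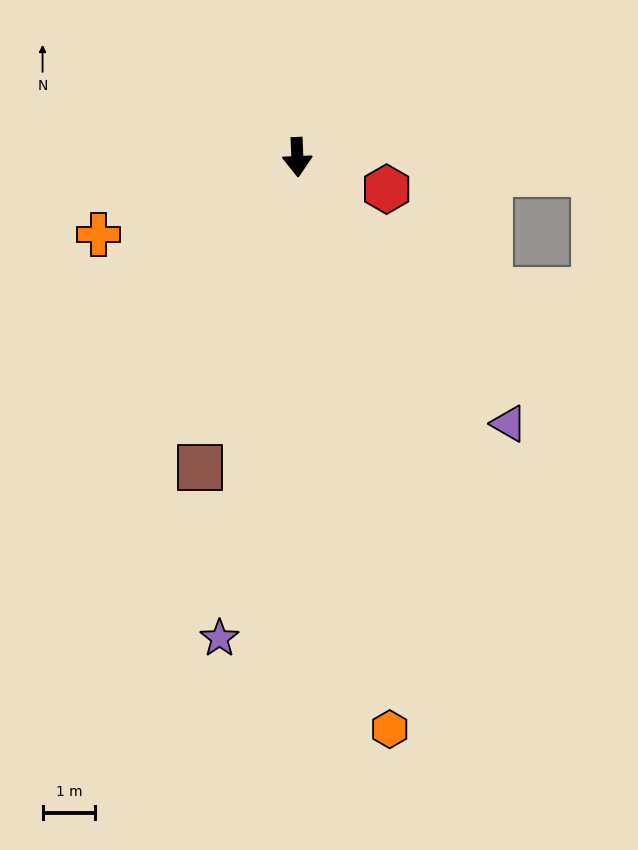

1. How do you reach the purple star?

turn right 11°, forward 9.3 m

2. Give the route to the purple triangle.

turn left 36°, forward 6.5 m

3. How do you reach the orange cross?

turn right 71°, forward 4.1 m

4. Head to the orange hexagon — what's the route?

turn left 7°, forward 11.0 m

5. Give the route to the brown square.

turn right 20°, forward 6.2 m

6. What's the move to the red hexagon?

turn left 68°, forward 1.8 m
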